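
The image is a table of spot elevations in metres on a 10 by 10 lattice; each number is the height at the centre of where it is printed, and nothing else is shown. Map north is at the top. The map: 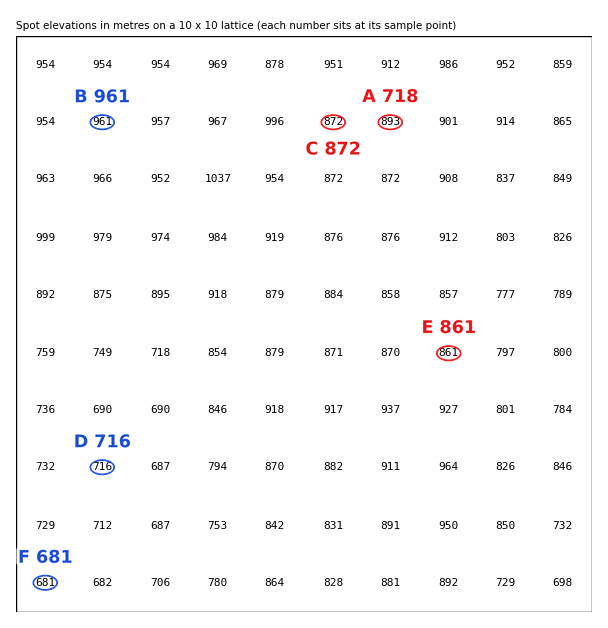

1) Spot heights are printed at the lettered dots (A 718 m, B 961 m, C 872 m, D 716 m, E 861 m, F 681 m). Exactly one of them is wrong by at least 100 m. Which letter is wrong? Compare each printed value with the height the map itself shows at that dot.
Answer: A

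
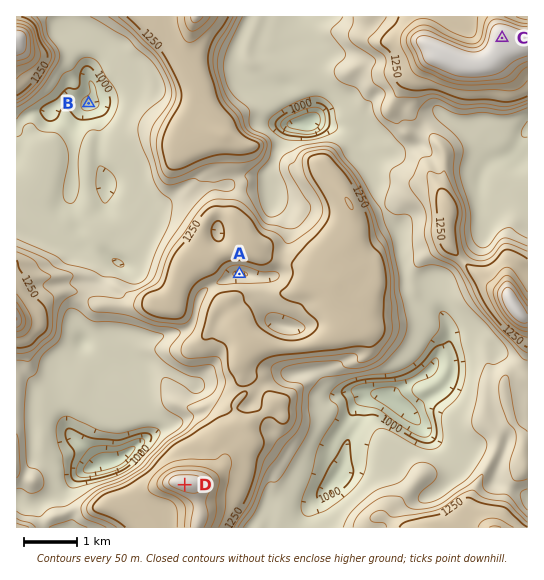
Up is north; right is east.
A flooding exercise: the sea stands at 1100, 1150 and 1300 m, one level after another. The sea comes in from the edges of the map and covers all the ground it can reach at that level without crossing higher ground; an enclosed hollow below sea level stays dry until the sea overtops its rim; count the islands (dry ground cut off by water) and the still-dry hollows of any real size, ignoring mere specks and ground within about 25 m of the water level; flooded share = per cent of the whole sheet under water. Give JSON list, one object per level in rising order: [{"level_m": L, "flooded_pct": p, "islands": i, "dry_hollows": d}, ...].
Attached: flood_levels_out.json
[{"level_m": 1100, "flooded_pct": 44, "islands": 0, "dry_hollows": 0}, {"level_m": 1150, "flooded_pct": 57, "islands": 0, "dry_hollows": 0}, {"level_m": 1300, "flooded_pct": 94, "islands": 0, "dry_hollows": 0}]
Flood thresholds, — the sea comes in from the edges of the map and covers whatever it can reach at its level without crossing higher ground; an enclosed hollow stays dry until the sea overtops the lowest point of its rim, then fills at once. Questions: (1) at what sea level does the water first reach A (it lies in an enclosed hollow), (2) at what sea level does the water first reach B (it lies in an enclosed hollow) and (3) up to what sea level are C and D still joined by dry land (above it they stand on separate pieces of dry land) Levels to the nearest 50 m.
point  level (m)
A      1200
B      1050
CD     1100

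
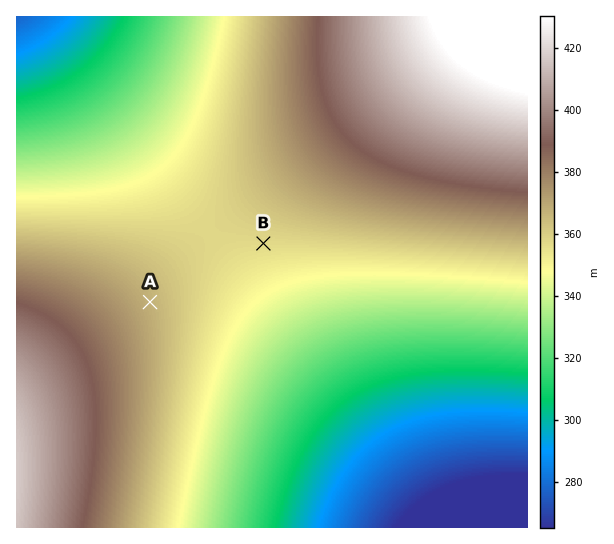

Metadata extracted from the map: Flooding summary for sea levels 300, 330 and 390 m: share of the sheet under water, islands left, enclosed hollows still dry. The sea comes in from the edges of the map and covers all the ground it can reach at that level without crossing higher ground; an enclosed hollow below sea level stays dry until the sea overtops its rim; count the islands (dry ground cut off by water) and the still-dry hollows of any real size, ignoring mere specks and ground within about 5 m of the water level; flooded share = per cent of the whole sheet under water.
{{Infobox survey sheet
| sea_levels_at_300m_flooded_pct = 12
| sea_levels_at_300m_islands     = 0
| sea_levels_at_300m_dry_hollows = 0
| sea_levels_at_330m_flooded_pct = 28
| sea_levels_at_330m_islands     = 0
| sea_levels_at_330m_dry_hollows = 0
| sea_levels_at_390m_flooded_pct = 83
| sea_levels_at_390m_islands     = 0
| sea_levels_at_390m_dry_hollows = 0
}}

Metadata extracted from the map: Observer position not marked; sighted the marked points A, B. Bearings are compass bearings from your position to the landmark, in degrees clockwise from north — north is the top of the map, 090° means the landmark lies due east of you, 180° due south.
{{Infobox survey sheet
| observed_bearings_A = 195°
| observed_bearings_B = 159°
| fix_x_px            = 206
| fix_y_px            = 94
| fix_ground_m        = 348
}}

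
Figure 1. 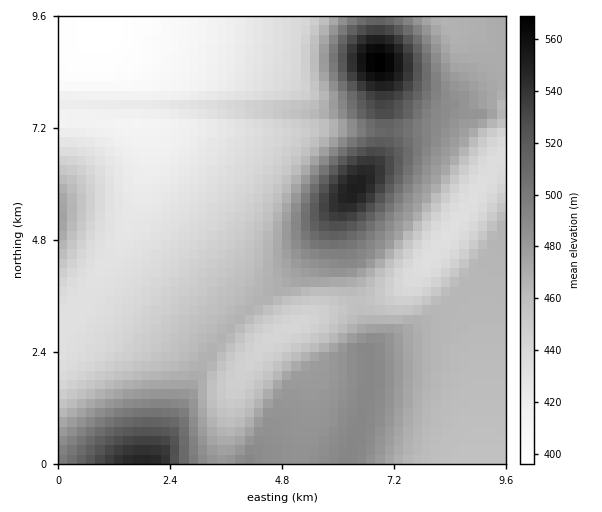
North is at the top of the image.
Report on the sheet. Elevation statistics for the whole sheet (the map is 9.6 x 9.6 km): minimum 395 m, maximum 570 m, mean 460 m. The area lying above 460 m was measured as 45.6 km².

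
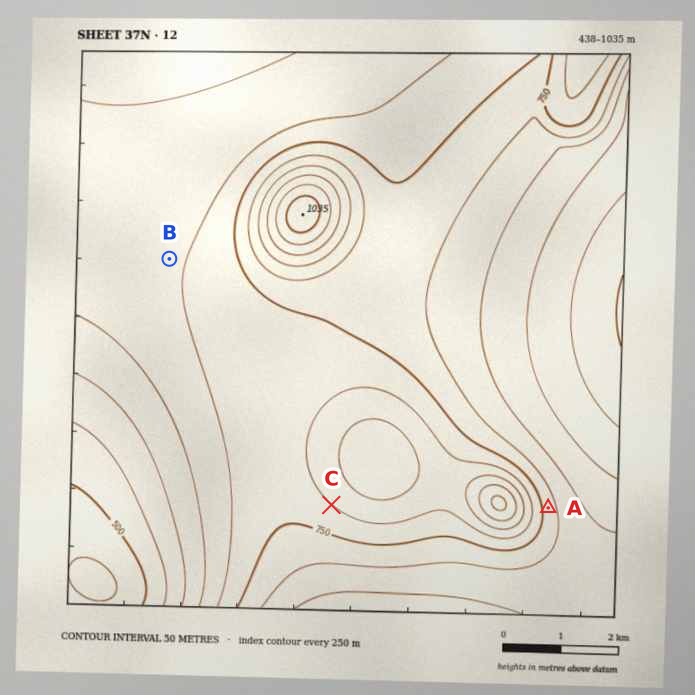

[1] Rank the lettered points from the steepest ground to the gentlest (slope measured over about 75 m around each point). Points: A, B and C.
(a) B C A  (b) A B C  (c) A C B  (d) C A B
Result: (c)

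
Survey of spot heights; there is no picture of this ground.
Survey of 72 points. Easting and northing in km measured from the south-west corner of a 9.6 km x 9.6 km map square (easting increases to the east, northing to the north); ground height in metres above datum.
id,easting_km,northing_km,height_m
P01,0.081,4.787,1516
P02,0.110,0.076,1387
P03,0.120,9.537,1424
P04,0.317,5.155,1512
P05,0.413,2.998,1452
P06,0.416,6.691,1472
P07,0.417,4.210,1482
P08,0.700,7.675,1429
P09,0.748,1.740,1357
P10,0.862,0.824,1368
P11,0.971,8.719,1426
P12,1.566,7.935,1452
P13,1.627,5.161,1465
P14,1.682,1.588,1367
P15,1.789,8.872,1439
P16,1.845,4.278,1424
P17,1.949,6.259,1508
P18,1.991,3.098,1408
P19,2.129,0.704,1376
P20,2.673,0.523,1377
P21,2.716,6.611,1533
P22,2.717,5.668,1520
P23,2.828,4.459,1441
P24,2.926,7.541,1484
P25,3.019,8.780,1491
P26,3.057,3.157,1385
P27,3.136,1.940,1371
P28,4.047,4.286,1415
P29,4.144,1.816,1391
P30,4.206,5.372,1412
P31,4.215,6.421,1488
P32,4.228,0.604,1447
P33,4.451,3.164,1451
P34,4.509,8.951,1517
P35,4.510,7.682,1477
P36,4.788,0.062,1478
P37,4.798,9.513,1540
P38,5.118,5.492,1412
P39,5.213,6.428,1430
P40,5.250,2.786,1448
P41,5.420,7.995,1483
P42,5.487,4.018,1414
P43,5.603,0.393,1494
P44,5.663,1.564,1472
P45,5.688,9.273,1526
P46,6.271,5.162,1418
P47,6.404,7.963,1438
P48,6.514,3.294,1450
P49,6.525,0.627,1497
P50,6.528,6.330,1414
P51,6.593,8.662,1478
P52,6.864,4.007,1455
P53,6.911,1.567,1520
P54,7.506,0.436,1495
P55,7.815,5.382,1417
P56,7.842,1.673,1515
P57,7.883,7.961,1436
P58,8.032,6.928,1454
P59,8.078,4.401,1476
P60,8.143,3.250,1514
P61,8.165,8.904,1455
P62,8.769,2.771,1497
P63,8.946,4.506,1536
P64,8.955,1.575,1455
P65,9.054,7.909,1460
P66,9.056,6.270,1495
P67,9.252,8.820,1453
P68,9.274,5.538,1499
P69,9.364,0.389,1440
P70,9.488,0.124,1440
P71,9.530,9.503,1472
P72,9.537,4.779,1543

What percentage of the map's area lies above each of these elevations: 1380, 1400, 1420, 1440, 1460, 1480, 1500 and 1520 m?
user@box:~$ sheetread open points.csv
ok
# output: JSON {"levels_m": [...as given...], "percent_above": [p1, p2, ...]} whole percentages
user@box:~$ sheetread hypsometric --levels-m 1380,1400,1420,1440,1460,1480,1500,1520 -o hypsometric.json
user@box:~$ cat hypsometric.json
{"levels_m": [1380, 1400, 1420, 1440, 1460, 1480, 1500, 1520], "percent_above": [92, 88, 76, 60, 44, 31, 16, 5]}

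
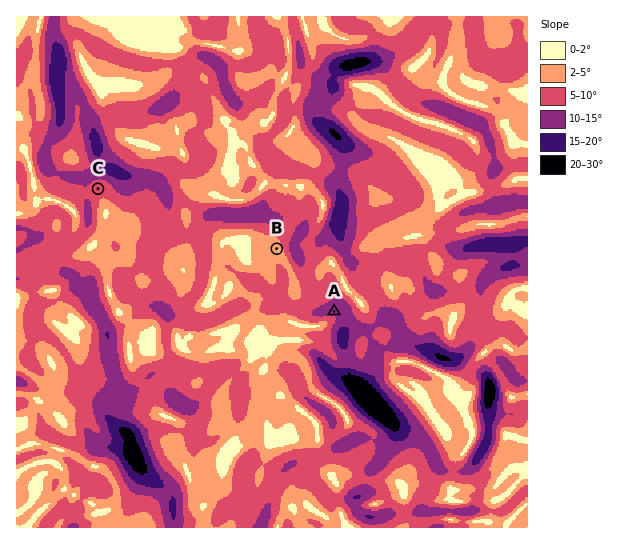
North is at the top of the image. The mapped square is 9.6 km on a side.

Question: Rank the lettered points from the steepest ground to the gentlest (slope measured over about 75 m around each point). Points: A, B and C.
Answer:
A C B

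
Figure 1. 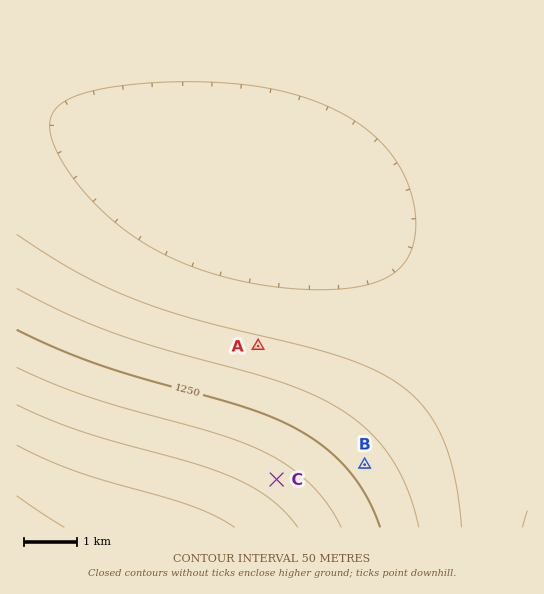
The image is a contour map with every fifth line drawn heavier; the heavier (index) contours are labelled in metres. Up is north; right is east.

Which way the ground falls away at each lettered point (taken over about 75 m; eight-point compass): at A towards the N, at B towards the NE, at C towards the NE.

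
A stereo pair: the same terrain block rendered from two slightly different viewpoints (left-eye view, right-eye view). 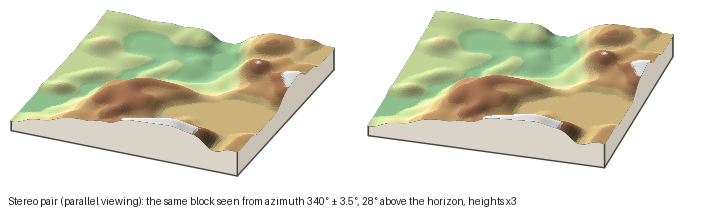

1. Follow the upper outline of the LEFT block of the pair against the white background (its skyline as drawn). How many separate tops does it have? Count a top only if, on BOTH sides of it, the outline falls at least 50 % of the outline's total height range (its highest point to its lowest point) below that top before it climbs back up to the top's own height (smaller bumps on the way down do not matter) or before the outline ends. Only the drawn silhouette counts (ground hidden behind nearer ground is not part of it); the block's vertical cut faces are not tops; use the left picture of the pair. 0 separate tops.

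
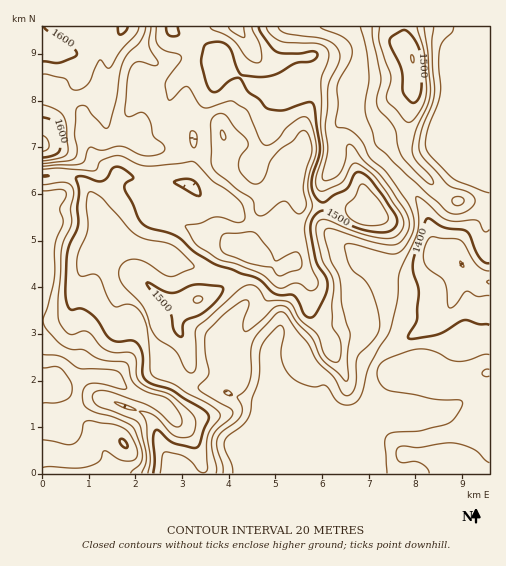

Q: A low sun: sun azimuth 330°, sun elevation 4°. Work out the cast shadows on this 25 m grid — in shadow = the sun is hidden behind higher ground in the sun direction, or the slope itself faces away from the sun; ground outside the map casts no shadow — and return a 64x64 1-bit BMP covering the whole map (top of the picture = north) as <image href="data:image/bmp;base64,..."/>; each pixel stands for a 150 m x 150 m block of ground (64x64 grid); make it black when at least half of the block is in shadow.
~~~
<image width="64" height="64" href="data:image/bmp;base64,Qk0+AgAAAAAAAD4AAAAoAAAAQAAAAEAAAAABAAEAAAAAAAACAAATCwAAEwsAAAIAAAAAAAAA////AAAAAAAAD4DgAAAAAAAPgHAAAAAAAAeN+AAAAAAAAx/4AAAAAAABH/wAAAAAAAEf/AAAAAAAAAP8AAAAAAAAgfwAAAAAAAOAHAAEAAAAHwAAAAwAAAD+AAIAHAAAA/AABgAcAAAD4AAGAAwAAAAAAgYAAAAAAAYAAAAAAAAABgAAAHAAAAAAAAAAMQAAAAAAA4ARgAAAAADDwAHAAAAAAefgAcAAAAAD4/AAAAAAAAfz8AAAAAAAB/HwAAAAAAAD+PAAAAAwAAH48OAAAHAAAH9wwAMAcAAAHzjADwBwAAAPOAA/ADgAAD8AAH8BOAAAfgAB/4E8AAD8AAP/gDwAAgAAx/8APAAAAAHf/xA8AEAAAf//OD0AwAAD//48HwAAAAf//nwHgAAAh8AGPA+AAADHAAA8H4AAAEAAAAwfgAAAAwAAAB+AAAAHgAAAP4AAAAfAAAB/gMAAB8AAAP5x4AAHwAAA/PPgAAfAAAD48AAAA8ABwCBgAAADwAfgAAAAAAHAB+AAAAAAAcAH4AAAAAABwAfgAAAAAAHAB+AAAAAAAcAH4AAAAAAAgAfAAAAAAACAA8AAAAAAAOADwAAYAAAA4APAAB4AAADwA4AAPgAAAHADgJA+AAABMAOAgB4AAAAAA4AAHwAAAAADAAAfgAAAAAEAAA+A4AAAAAAAB4AAAAAAAA=="/>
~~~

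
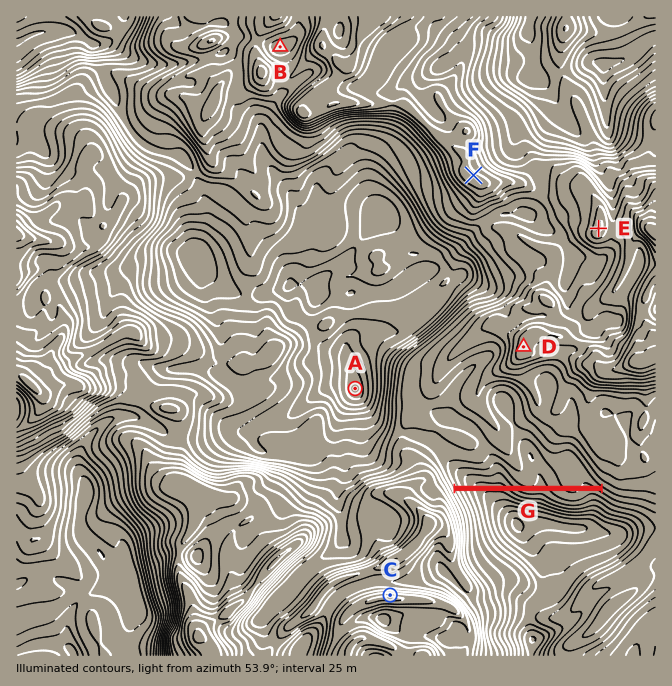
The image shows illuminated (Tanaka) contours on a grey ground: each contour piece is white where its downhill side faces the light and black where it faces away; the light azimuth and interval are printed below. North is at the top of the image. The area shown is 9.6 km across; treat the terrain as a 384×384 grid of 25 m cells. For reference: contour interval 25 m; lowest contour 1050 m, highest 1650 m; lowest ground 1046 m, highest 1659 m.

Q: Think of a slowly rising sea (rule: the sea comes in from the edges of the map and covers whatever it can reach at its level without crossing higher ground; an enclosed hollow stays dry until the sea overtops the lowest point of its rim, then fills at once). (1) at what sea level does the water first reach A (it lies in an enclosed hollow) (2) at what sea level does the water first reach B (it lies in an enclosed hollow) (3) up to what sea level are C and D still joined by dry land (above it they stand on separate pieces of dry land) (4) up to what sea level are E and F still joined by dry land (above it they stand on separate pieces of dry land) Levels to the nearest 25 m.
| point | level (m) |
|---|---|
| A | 1275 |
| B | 1425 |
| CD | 1325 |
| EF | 1400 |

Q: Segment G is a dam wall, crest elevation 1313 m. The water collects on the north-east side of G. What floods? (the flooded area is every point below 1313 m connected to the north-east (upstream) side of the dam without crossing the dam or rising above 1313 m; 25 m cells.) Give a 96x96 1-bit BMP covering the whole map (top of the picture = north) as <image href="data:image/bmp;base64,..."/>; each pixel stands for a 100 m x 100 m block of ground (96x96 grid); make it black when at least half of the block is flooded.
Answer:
<image width="96" height="96" href="data:image/bmp;base64,Qk2+BAAAAAAAAD4AAAAoAAAAYAAAAGAAAAABAAEAAAAAAIAEAAATCwAAEwsAAAIAAAAAAAAA////AAAAAAAAAAAAAAAAAAAAAAAAAAAAAAAAAAAAAAAAAAAAAAAAAAAAAAAAAAAAAAAAAAAAAAAAAAAAAAAAAAAAAAAAAAAAAAAAAAAAAAAAAAAAAAAAAAAAAAAAAAAAAAAAAAAAAAAAAAAAAAAAAAAAAAAAAAAAAAAAAAAAAAAAAAAAAAAAAAAAAAAAAAAAAAAAAAAAAAAAAAAAAAAAAAAAAAAAAAAAAAAAAAAAAAAAAAAAAAAAAAAAAAAAAAAAAAAAAAAAAAAAAAAAAAAAAAAAAAAAAAAAAAAAAAAAAAAAAAAAAAAAAAAAAAAAAAAAAAAAAAAAAAAAAAAAAAAAAAAAAAAAAAAAAAAAAAAAAAAAAAAAAAAAAAAAAAAAAAAAAAAAAAAAAAAAAAAAAAAAAAAAAAAAAAAAAAAAAD///AAAAAAAAAAAAH///AAAAAAAAAAAAH//+AAAAAAAAAAAAP//+AAAAAAAAAAAAP/f8AAAAAAAAAAAAIMeAAAAAAAAAAAAAAAeAAAAAAAAAAAAAAAcAAAAAAAAAAAAAAAAAAAAAAAAAAAAAAAAAAAAAAAAAAAAAAAAAAAAAAAAAAAAAAAAAAAAAAAAAAAAAAAAAAAAAAAAAAAAAAAAAAAAAAAAAAAAAAAAAAAAAAAAAAAAAAAAAAAAAAAAAAAAAAAAAAAAAAAAAAAAAAAAAAAAAAAAAAAAAAAAAAAAAAAAAAAAAAAAAAAAAAAAAAAAAAAAAAAAAAAAAAAAAAAAAAAAAAAAAAAAAAAAAAAAAAAAAAAAAAAAAAAAAAAAAAAAAAAAAAAAAAAAAAAAAAAAAAAAAAAAAAAAAAAAAAAAAAAAAAAAAAAAAAAAAAAAAAAAAAAAAAAAAAAAAAAAAAAAAAAAAAAAAAAAAAAAAAAAAAAAAAAAAAAAAAAAAAAAAAAAAAAAAAAAAAAAAAAAAAAAAAAAAAAAAAAAAAAAAAAAAAAAAAAAAAAAAAAAAAAAAAAAAAAAAAAAAAAAAAAAAAAAAAAAAAAAAAAAAAAAAAAAAAAAAAAAAAAAAAAAAAAAAAAAAAAAAAAAAAAAAAAAAAAAAAAAAAAAAAAAAAAAAAAAAAAAAAAAAAAAAAAAAAAAAAAAAAAAAAAAAAAAAAAAAAAAAAAAAAAAAAAAAAAAAAAAAAAAAAAAAAAAAAAAAAAAAAAAAAAAAAAAAAAAAAAAAAAAAAAAAAAAAAAAAAAAAAAAAAAAAAAAAAAAAAAAAAAAAAAAAAAAAAAAAAAAAAAAAAAAAAAAAAAAAAAAAAAAAAAAAAAAAAAAAAAAAAAAAAAAAAAAAAAAAAAAAAAAAAAAAAAAAAAAAAAAAAAAAAAAAAAAAAAAAAAAAAAAAAAAAAAAAAAAAAAAAAAAAAAAAAAAAAAAAAAAAAAAAAAAAAAAAAAAAAAAAAAAAAAAAAAAAAAAAAAAAAAAAAAAAAAAAAAAAAAAAAAAAAAAAAAAAAAAAAAAAAAAAAAAAAAAAAAAAAAAAAAAAAAAAAAAAAAAAAAAAAAAAAAAAAAAAAAAAAAAAAA="/>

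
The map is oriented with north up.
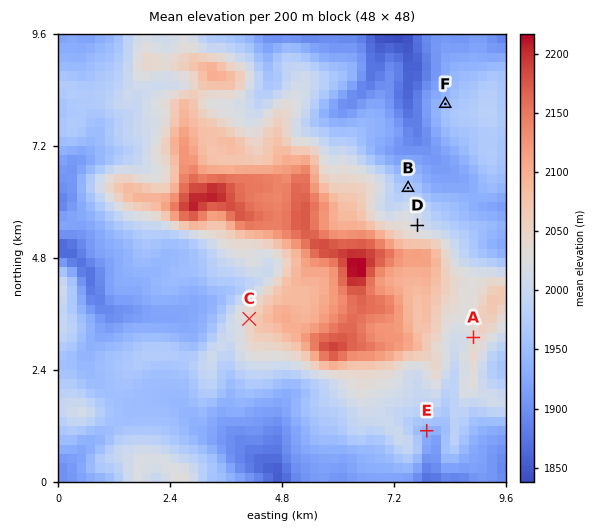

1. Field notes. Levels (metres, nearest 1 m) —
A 2035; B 1968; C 2042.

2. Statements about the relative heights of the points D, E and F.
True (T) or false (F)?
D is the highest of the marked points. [T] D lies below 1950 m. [F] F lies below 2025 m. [T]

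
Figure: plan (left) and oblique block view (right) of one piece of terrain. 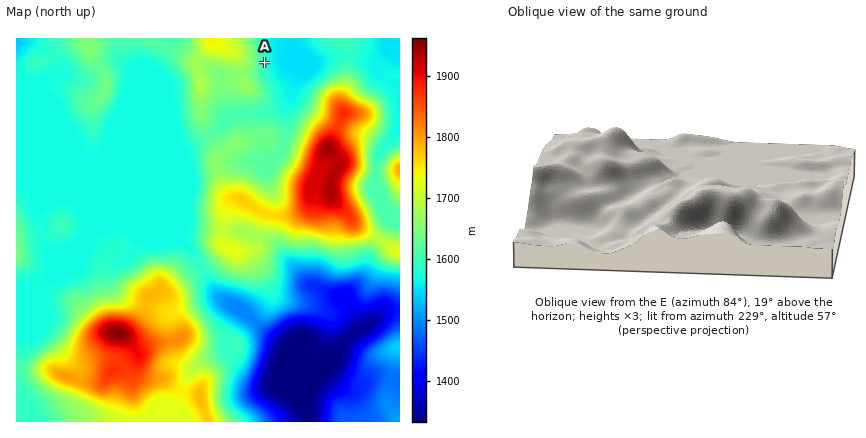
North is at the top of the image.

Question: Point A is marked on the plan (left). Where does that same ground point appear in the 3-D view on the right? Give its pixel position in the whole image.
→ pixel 821 207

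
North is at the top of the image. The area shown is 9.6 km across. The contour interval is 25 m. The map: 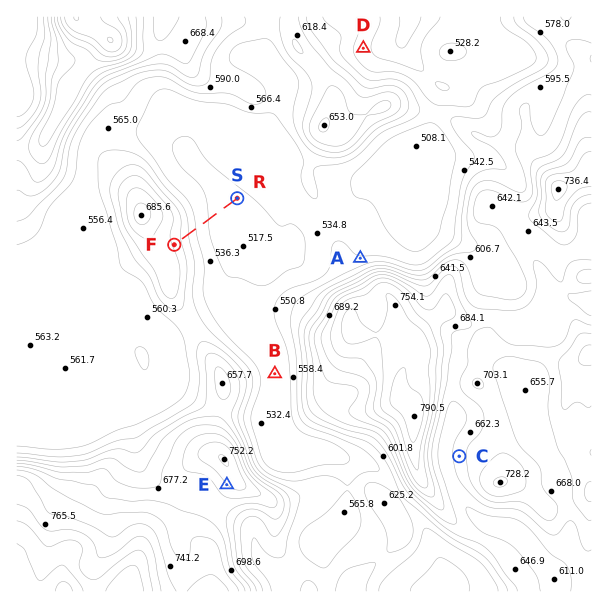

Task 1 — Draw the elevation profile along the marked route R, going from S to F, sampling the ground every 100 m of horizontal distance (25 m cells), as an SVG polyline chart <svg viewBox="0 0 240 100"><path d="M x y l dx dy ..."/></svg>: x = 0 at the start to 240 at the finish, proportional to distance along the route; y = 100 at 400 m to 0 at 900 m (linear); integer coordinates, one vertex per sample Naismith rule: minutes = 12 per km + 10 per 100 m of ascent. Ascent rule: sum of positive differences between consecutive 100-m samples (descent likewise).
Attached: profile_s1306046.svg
<svg viewBox="0 0 240 100"><path d="M0 76l18 0 19 0 18 0 19 0 18 0 18-1 19-1 18-2 19-3 18-4 18-3 19-3 18-3 1 0"/></svg>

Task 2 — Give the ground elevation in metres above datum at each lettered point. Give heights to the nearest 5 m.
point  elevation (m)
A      555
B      530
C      660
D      510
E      725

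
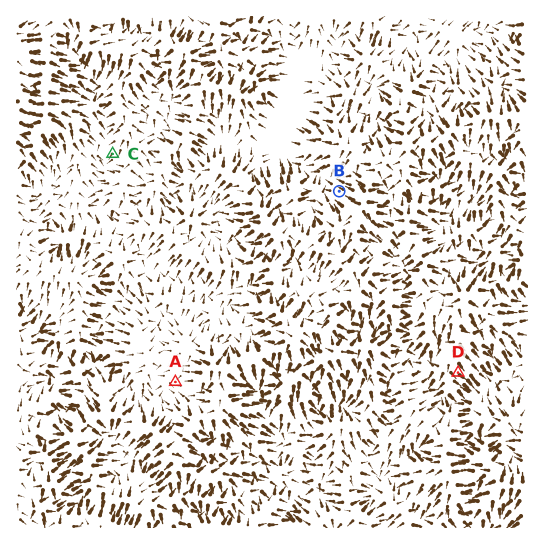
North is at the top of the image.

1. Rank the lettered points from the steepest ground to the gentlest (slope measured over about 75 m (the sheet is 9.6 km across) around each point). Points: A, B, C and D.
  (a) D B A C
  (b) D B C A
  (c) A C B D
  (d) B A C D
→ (b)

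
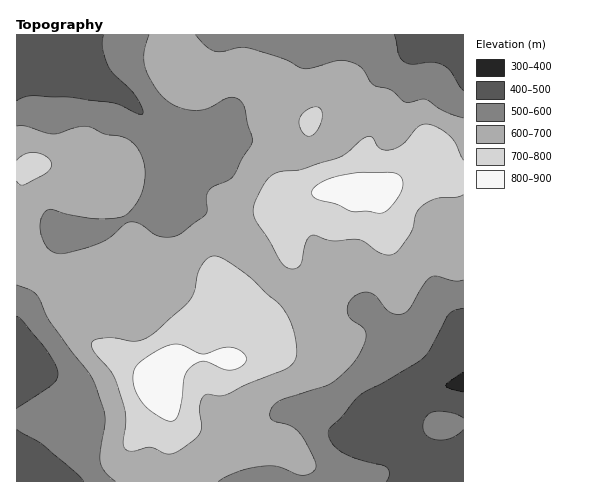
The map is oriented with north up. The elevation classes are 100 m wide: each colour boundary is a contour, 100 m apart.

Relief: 380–870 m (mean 620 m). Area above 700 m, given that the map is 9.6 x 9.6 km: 17.9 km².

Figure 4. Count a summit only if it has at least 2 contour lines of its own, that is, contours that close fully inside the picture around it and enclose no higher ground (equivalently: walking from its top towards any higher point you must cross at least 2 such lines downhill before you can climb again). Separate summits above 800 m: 1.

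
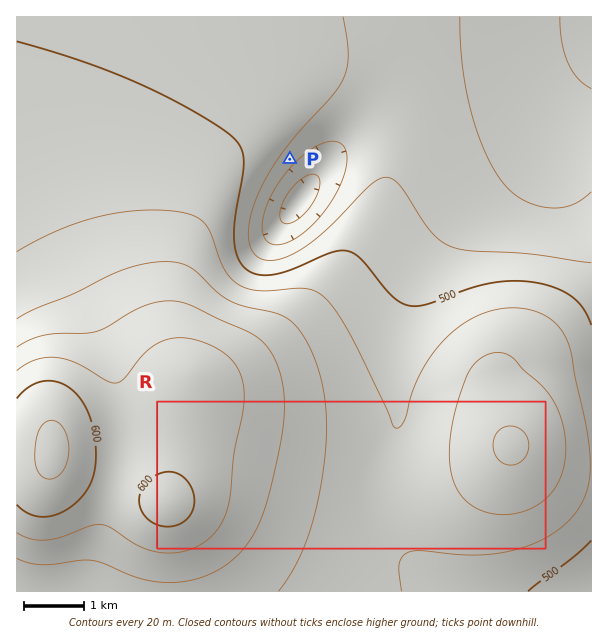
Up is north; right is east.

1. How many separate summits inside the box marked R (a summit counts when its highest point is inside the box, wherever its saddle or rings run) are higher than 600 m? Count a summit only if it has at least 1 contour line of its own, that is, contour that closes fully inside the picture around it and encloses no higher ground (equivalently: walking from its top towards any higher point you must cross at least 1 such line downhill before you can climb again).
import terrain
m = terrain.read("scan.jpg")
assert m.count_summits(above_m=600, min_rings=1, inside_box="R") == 1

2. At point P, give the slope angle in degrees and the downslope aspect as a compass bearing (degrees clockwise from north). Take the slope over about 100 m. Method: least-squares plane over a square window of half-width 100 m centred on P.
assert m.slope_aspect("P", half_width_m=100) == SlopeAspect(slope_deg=4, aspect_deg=131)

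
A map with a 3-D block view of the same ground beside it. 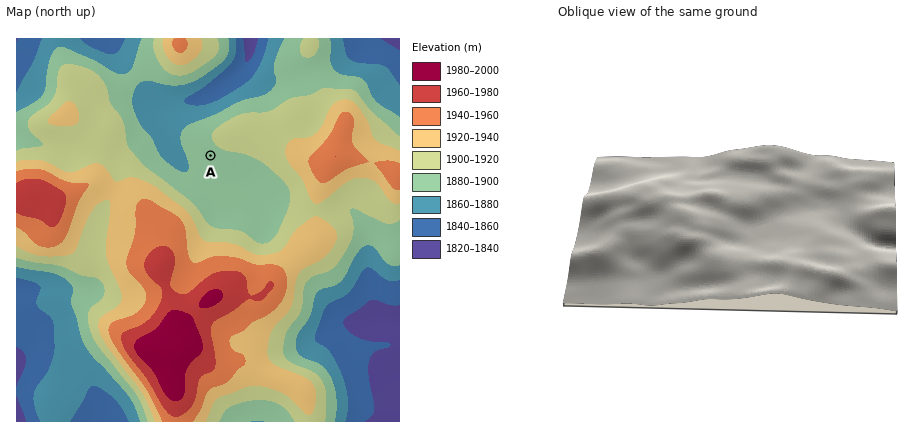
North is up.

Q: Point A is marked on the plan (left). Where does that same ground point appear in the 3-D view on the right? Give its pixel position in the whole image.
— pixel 799 224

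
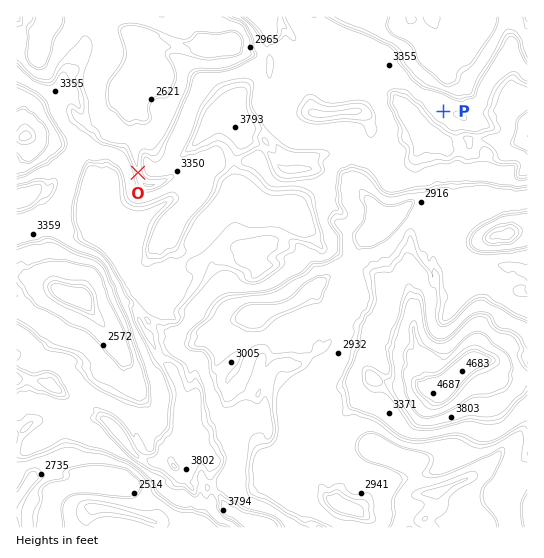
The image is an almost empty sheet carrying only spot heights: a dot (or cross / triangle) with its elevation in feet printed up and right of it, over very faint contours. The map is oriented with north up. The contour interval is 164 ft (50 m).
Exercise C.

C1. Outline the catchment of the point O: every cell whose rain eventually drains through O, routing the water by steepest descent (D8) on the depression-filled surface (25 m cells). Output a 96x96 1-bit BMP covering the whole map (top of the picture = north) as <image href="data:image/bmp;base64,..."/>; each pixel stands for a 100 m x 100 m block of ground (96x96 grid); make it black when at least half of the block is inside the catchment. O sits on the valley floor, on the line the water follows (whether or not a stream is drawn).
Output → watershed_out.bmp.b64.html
<image width="96" height="96" href="data:image/bmp;base64,Qk2+BAAAAAAAAD4AAAAoAAAAYAAAAGAAAAABAAEAAAAAAIAEAAATCwAAEwsAAAIAAAAAAAAA////AAAAAAAAAAAAAAAAAAAAAAAAAAAAAAAAAAAAAAAAAAAAAAAAAAAAAAAAAAAAAAAAAAAAAAAAAAAAAAAAAAAAAAAAAAAAAAAAAAAAAAAAAAAAAAAAAAAAAAAAAAAAAAAAAAAAAAAAAAAAAAAAAAAAAAAAAAAAAAAAAAAAAAAAAAAAAAAAAAAAAAAAAAAAAAAAAAAAAAAAAAAAAAAAAAAAAAAAAAAAAAAAAAAAAAAAAAAAAAAAAAAAAAAAAAAAAAAAAAAAAAAAAAAAAAAAAAAAAAAAAAAAAAAAAAAAAAAAAAAAAAAAAAAAAAAAAAAAAAAAAAAAAAAAAAAAAAAAAAAAAAAAAAAAAAAAAAAAAAAAAAAAAAAAAAAAAAAAAAAAAAAAAAAAAAAAAAAAAAAAAAAAAAAAAAAAAAAAAAAAAAAAAAAAAAAAAAAAAAAAAAAAAAAAAAAAAAAAAAAAAAAAAAAAAAAAAAAAAAAAAAAAAAAAAAAAAAAAAAAAAAAAAAAAAAAAAAAAAAAAAAAAAAAAAAAAAAAAAAAAAAAAAAAAAAAAAAAAAAAAAAAAAAAAAAAAAAAAAAAAAAAAAAAAAAAAAAAAAAAAAAAAAAAAAAAAAAAAAAAAAAAAAAAAAAAAAAAAAAAAAAAAAAAAAAAAAAAAAAAAAAAAAAAAAAAAAAAAAAAAAAAAAAAAAAAAAAAAAAAAAAAAAAAAAAAAAAAAAAAAAAAAAAAAAAPgAAAAAAAAAAAAAAfwAAAAAAAAAAAAAAf4AAAAAAAAAAAAAA/8AAAAAAAAAAAAAA/+AAAAAAAAAAAAAB//AAAAAAAAAAAAAB//gAAAAAAAAAAAAB//wAAAAAAAAAAAAB//wAAAAAAAAAAAAB//4AAAAAAAAAAAAD//4AAAAAAAAAAAAD//8AAAAAAAAAAAAD//+AAAAAAAAAAAAD///AAAAAAAAAAAAD///gAAAAAAAAAAAD///wAAAAAAAAAAAD///wAAAAAAAAAAAD///4AAAAAAAAAAAD///wAAAAAAAAAAAD///4AAAAAAAAAAAB///4AAAAAAAAAAAAP//4AAAAAAAAAAAAAP/4AAAAAAAAAAAAAD/4AAAAAAAAAAAAAB/4AAAAAAAAAAAAAA/8AAAAAAAAAAAAAAf8AAAAAAAAAAAAAAP8AAAAAAAAAAAAAAP8AAAAAAAAAAAAAAH+AAAAAAAAAAAAAAD+AAAAAAAAAAAAAAD+AAAAAAAAAAAAAAB8AAAAAAAAAAAAAAA4AAAAAAAAAAAAAAAQAAAAAAAAAAAAAAAAAAAAAAAAAAAAAAAAAAAAAAAAAAAAAAAAAAAAAAAAAAAAAAAAAAAAAAAAAAAAAAAAAAAAAAAAAAAAAAAAAAAAAAAAAAAAAAAAAAAAAAAAAAAAAAAAAAAAAAAAAAAAAAAAAAAAAAAAAAAAAAAAAAAAAAAAAAAAAAAAAAAAAAAAAAAAAAAAAAAAAAAAAAAAAAAAAAAAAAAAAAAAAAAAAAAAAAAAAAAAAAAAAAAAAAAAAAAAAAAAAAAAAAAAA="/>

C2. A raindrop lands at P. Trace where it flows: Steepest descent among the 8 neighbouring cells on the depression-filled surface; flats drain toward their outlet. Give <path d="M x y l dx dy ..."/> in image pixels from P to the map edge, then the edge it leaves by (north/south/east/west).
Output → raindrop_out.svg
<path d="M443 111l-1 0 0-1-4-4 0-8 5-5 0-4 3-3 0-9-3-3 0-3-1-1 0-9 4-4 0-12-5-12-8-10 0-5 1-1"/>
exit: north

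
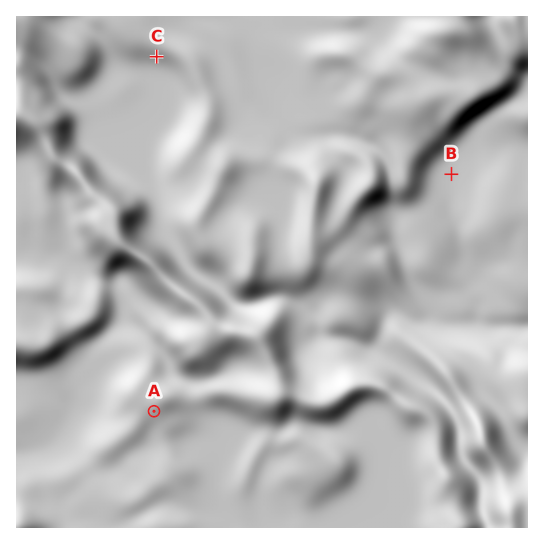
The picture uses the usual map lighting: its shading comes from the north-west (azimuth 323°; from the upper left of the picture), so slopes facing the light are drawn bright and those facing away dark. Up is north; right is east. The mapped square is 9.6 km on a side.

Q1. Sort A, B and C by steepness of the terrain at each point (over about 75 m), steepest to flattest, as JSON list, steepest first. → ["C", "A", "B"]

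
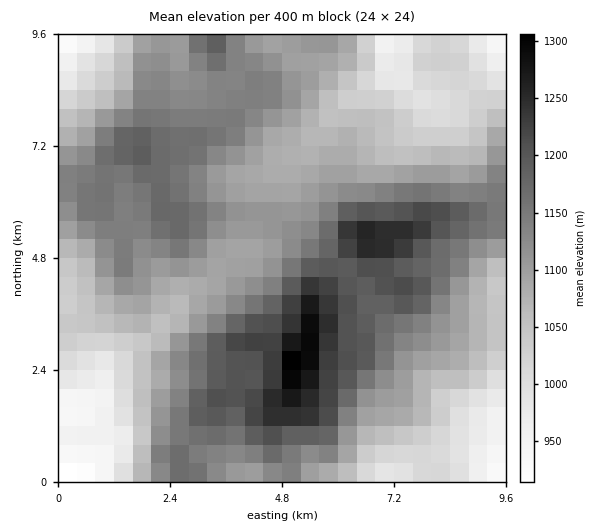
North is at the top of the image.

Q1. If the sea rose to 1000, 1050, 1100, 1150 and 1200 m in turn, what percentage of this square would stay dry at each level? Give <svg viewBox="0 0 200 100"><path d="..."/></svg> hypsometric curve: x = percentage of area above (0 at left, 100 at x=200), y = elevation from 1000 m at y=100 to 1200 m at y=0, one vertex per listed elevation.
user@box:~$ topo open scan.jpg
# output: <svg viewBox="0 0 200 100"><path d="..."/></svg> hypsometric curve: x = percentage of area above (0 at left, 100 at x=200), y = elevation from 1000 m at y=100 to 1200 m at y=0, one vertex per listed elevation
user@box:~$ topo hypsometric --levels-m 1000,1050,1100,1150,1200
<svg viewBox="0 0 200 100"><path d="M180 100l-28-25-43-25-51-25-35-25"/></svg>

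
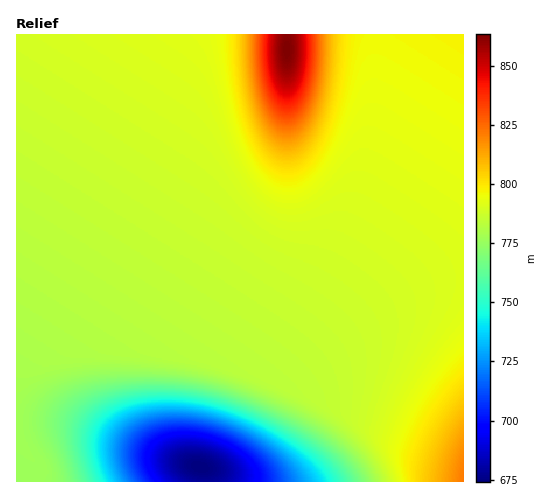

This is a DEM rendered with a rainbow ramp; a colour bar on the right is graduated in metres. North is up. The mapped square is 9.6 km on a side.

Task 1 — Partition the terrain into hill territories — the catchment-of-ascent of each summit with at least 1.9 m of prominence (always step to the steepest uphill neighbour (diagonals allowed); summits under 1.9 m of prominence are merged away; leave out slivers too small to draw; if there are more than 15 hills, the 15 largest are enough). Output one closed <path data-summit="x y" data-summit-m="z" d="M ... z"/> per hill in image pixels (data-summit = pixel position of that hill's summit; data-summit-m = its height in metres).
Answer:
<path data-summit="287 50" data-summit-m="863" d="M463 34l-447 1 1 447 187 0 1-9-3-6 6 2 19 0 11-6 11-11 14-21 24-48 57-51 32-23 36-19 25-10 27-4z"/><path data-summit="463 481" data-summit-m="822" d="M463 277l-22 2-29 11-36 19-32 23-57 51-24 48-14 21-11 11-8 5-27 0 2 13 258 1z"/>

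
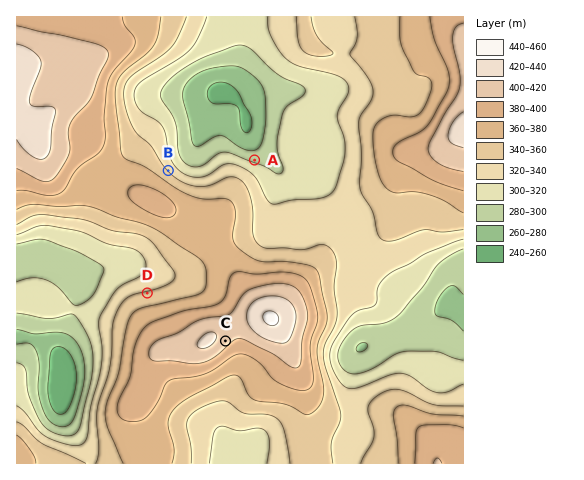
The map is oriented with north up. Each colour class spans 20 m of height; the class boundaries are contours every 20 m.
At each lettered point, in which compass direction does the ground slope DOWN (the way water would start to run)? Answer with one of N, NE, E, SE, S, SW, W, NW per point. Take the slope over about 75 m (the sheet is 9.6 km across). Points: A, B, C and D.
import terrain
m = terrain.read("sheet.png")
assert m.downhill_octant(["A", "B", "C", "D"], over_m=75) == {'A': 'N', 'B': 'NE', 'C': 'SE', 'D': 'N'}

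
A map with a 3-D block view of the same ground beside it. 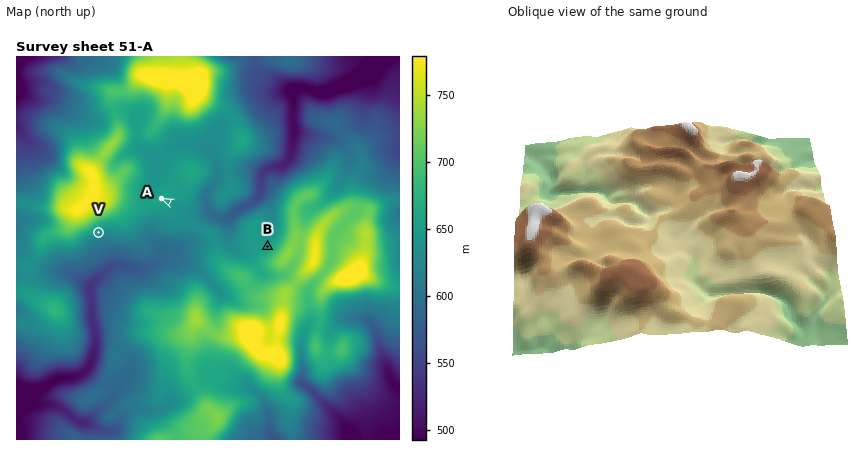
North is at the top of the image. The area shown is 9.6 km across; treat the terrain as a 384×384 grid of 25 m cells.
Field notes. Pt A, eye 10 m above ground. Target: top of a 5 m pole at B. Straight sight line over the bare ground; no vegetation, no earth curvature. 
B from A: visible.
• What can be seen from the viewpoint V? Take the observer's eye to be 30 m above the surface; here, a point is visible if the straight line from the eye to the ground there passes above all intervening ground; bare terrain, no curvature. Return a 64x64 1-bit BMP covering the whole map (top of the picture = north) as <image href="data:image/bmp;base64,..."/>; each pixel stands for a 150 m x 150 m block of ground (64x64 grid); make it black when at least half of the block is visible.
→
<image width="64" height="64" href="data:image/bmp;base64,Qk0+AgAAAAAAAD4AAAAoAAAAQAAAAEAAAAABAAEAAAAAAAACAAATCwAAEwsAAAIAAAAAAAAA////AAAAAAAAYD/AAAAAAAHAP/wAAAAAAIA//AAAAAAAAB/8AAAAAAABnH5AAAAAAAHAB4AAAAAAEP4BAAAAAAB8fwAAAAAAAD8+AAAAAAAAHzgAAAAAAAAPEAAAAAAAAA8AAAAAAAAADwAAAAAAAAAHgAAAAAAAAAfAAAAAAAAAB8AAAgAAAAAfwAAGAAAAAD//4A4AAAAAf//4HhAAAAB/+/wfMAAAAP/x/B/wAAAB///8H/gAAAf///wP+AAAH////g/4AAB////+H/gAAP////5+PBAA//f///weDgA/8////D8DAD/7///8cYAAf/////3wwAAIf///wfjAAAA////H/MAAAH///4/8wAAAf/v/jjzAAAB/8f+HHkAAAD/h/gcOYAAAP8H4Bw4wAAAfwfABnBgAAAeBmADcAAAAAAEYID4AAAAAAAhgHwAAAAAAADAPgAAAAAAAEAeAAAAAAAQAAeAAAAAAAAAA8AAAAAAAAAAwAAAAAAAAAAgAAAAAAAAAAAAAAAAAAAAAAAAAAAAAAAAAAAAAAAAAAAAAAAAAAAAAAAAAAAAAAAAAAAAAAAAAAAAAAAAAAAAAAAAAAAAAAAAAAAAAAAAAAAAAAAAAAAAAAAAAAAAAAAAAAAAAAAAAAAAAAAAAAAAAAAAAAAAAAAAAAAAAAAAAAAAAAAAAAAAAAA=="/>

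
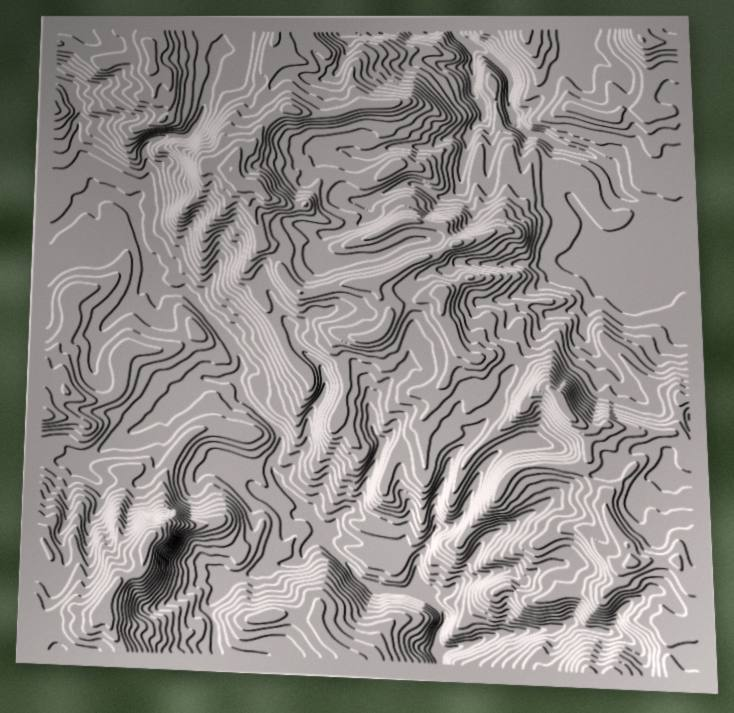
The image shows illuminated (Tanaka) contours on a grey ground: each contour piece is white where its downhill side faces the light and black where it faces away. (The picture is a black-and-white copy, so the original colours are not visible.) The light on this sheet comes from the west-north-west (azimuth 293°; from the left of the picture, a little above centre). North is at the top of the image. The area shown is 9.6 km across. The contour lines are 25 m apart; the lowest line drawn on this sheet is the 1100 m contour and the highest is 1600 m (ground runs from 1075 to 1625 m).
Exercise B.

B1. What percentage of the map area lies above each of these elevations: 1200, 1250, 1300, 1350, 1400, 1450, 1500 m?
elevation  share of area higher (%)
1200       93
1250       74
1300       59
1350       47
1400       32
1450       19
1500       7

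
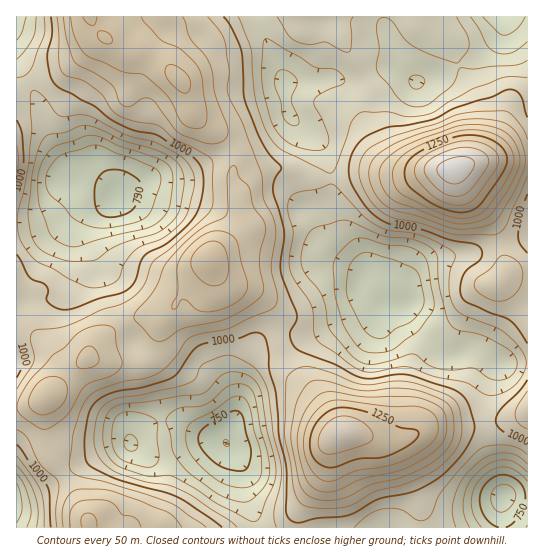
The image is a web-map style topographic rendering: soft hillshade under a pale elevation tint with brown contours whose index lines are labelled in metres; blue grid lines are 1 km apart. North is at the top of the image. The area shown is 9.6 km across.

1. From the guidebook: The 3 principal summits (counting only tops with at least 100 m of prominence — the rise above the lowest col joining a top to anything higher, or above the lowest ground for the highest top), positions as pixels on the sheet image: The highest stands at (454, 170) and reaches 1423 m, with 747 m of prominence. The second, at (345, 433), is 1350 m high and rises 394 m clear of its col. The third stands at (210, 261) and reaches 1240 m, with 230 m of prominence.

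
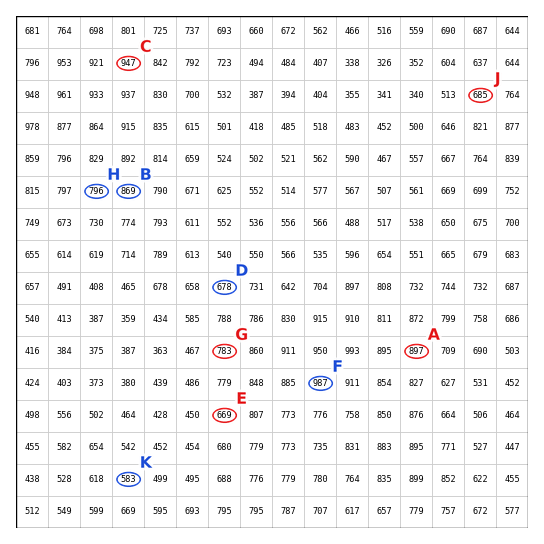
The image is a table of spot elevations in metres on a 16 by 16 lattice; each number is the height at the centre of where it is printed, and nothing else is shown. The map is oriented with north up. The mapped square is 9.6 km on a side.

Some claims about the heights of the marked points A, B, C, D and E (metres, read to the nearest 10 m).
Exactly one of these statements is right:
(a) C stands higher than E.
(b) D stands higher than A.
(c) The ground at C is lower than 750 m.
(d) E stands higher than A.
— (a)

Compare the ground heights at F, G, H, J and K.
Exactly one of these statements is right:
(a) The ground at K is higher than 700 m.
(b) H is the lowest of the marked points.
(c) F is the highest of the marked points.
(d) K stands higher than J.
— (c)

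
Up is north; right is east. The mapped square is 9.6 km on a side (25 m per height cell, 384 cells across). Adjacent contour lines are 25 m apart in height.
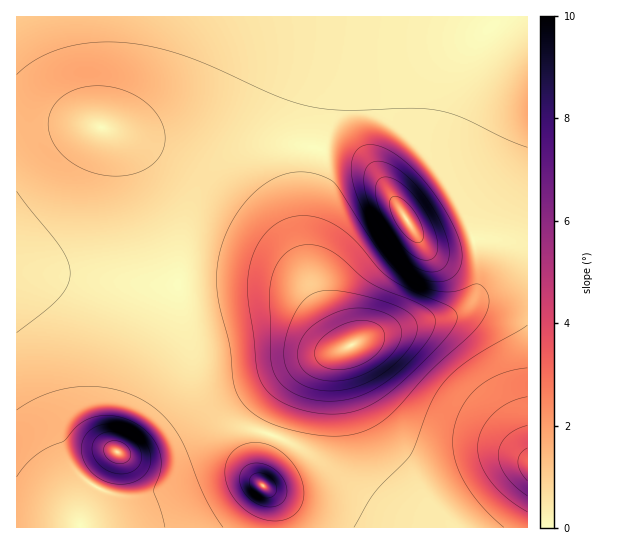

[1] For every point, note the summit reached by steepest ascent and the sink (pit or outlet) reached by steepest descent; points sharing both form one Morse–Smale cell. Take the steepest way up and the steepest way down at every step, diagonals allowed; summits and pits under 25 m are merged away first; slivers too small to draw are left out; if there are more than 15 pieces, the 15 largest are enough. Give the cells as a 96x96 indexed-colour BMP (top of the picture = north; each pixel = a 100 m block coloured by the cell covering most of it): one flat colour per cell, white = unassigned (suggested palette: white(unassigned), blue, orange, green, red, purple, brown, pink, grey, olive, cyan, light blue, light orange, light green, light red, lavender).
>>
<image width="96" height="96" href="data:image/bmp;base64,Qk12EgAAAAAAAHYAAAAoAAAAYAAAAGAAAAABAAQAAAAAAAASAAATCwAAEwsAABAAAAAAAAAA////ALR3HwAOf/8ALKAsACgn1gC9Z5QAS1aMAMJ34wB/f38AIr28AM++FwDox64AeLv/AIrfmACWmP8A1bDFADMzMzMzM1VVVVVVVVVVVVVVVVVVVVVVVVZmZmZmZmZmZmZmZmYiIiIiIiIiIiIiIjMzMzMzM1VVVVVVVVVVVVVVVVVVVVVVVVZmZmZmZmZmZmZmZmIiIiIiIiIiIiIiIjMzMzMzMzVVVVVVVVVVVVVVVVVVVVVVVVZmZmZmZmZmZmZmYiIiIiIiIiIiIiIiIjMzMzMzMzVVVVVVVVVVVVVVVVVVVVVVVVZmZmZmZmZmZmZmIiIiIiIiIiIiIiIiIjMzMzMzMzNVVVVVVVVVVVVVVVVVVVVVVWZmZmZmZmZmZmYiIiIiIiIiIiIiIiIiIjMzMzMzMzNVVVVVVVVVVVVVVVVVVVVVVWZmZmZmZmZmZmIiIiIiIiIiIiIiIiIiIjMzMzMzMzM1VVVVVVVVVVVVVVVVVVVVVWZmZmZmZmZmYiIiIiIiIiIiIiIiIiIiIjMzMzMzMzM1VVVVVVVVVVVVVVVVVVVVVmZmZmZmZmZmIiIiIiIiIiIiIiIiIiIiIjMzMzMzMzMzVVVVVVVVVVVVVVVVVVVVZmZmZmZmZmYiIiIiIiIiIiIiIiIiIiIiIjMzMzMzMzMzVVVVVVVVVVVVVVVVVVVVZmZmZmZmZmIiIiIiIiIiIiIiIiIiIiIiIjMzMzMzMzMzNVVVVVVVVVVVVVVVVVVVZmZmZmZmZiIiIiIiIiIiIiIiIiIiIiIiIjMzMzMzMzMzNVVVVVVVVVVVVVVVVVVVZmZmZmZmIiIiIiIiIiIiIiIiIiIiIiIiIjMzMzMzMzMzM1VVVVVVVVVVVVVVVVVVZmZmZmZiIiIiIiIiIiIiIiIiIiIiIiIiIjMzMzMzMzMzM1VVVVVVVVVVVVVVVVVVZmZmZmIiIiIiIiIiIiIiIiIiIiIiIiIiIjMzMzMzMzMzMzMzMzNVVVVVVVVVVVVVVmZmZiIiIiIiIiIiIiIiIiIiIiIiIiIiIjMzMzMzMzMzMzMzMzMzNVVVVVVVVVVVVmZmIiIiIiIiIiIiIiIiIiIiIiIiIiIiIjMzMzMzMzMzMzMzMzMzMzVVVVVVVVVVVmYiIiIiIiIiIiIiIiIiIiIiIiIiIiIiIjMzMzMzMzMzMzMzMzMzMzNVVVVVVVVVVSIiIiIiIiIiIiIiIiIiIiIiIiIiIiIiIjMzMzMzMzMzMzMzMzMzMzMzNVVVVVUzMyIiIiIiIiIiIiIiIiIiIiIiIiIiIiIiIjMzMzMzMzMzMzMzMzMzMzMzMzMzMzMzMyIiIiIiIiIiIiIiIiIiIiIiIiIiIiIiIjMzMzMzMzMzMzMzMzMzMzMzMzMzMzMzMzIiIiIiIiIiIiIiIiIiIiIiIiIiIiIiIjMzMzMzMzMzMzMzMzMzMzMzMzMzMzMzMzIiIiIiIiIiIiIiIiIiIiIiIiIiIiIiIjMzMzMzMzMzMzMzMzMzMzMzMzMzMzMzMzMiIiIiIiIiIiIiIiIiIiIiIiIiIiIiIjMzMzMzMzMzMzMzMzMzMzMzMzMzMzMzMzMiIiIiIiIiIiIiIiIiIiIiIiIiIiIiIjMzMzMzMzMzMzMzMzMzMzMzMzMzMzMzMzMyIiIiIiIiIiIiIiIiIiIiIiIiIiIiIjMzMzMzMzMzMzMzMzMzMzMzMzMzMzMzMzMyIiIiIiIiIiIiIiIiIiIiIiIiIiIiIjMzMzMzMzMzMzMzMzMzMzMzMzMzMzMzMzMzIiIiIiIiIiIiIiIiIiIiIiIiIiIiIjMzMzMzMzMzMzMzMzMzMzMzMzMzMzMzMzMzMiIiIiIiIiIiIiIiIiIiIiIiIiIiIjMzMzMzMzMzMzMzMzMzMzMzMzMzMzMzMzMzMiIiIiIiIiIiIiIiIiIiIiIiIiIiIjMzMzMzMzMzMzMzMzMzMzMzMzMzMzMzMzMzMyIiIiIiIiIiIiIiIiIiIiIiIiIiIjMzMzMzMzMzMzMzMzMzMzMzMzMzMzMzMzMzMzIiIiIiIiIiIiIiIiIiIiIiIiIiIjMzMzMzMzMzMzMzMzMzMzMzMzMzMzMzMzMzMzMyIiIiIiIiIiIiIiIiIiIiIiIiIjMzMzMzMzMzMzMzMzMzMzMzMzMzMzMzMzMzMzMzIiIiIiIiIiIiIiIiIiIiIiIiIjMzMzMzMzMzMzMzMzMzMzMzMzMzMzMzMzMzMzMzMzIiIiIiIiIiIiIiIiIiIiIiIjMzMzMzMzMzMzMzMzMzMzMzMzMzMzMzMzMzMzMzMxFCIiIiIiIiIiIiIiIiIiIiIjMzMzMzMzMzMzMzMzMzMzMzMzMzMzMzMzMzMzMzMRREQiIiIiIiIiIiIiIiIiIiIjMzMzMzMzMzMzMzMzMzMzMzMzMzMzMzMzMzMzMzEURERERCIiIiIiIiIiIiIiIiIjMzMzMzMzMzMzMzMzMzMzMzMzMzMzMzMzMzMzMzFERERERERCIiIiIiIiIiIiIiIjMzMzMzMzMzMzMzMzMzMzMzMzMzMzMzMzMzMzMxFEREREREREREIiIiIiIiIiIiIjMzMzMzMzMzMzMzMzMzMzMzMzMzMzMzMzMzMzMRREREREREREREREQiIiIiIiIiIjMzMzMzMzMzMzMzMzMzMzMzMzMzMzMzMzMzMzMRREREREREREREREREQiIiIiIiIjMzMzMzMzMzMzMzMzMzMzMzMzMzMzMzMzMzMzEURERERERERERERERERCIiIiIiIjMzMzMzMzMzMzMzMzMzMzMzMzMzMzMzMzMzMzEUREREREREREREREREREIiIiIiIjMzMzMzMzMzMzMzMzMzMzMzMzMzMzMzMzMzMxFEREREREREREREREREREQiIiIiIjMzMzMzMzMzMzMzMzMzMzMzMzMzMzMzMzMzERFEREREREREREREREREREQiIiIiIjMzMzMzMzMzMzMzMzMxETMzMzMzMzMzMxERERFEREREREREREREREREREQiIiIiIjMzMzMzMzMxERERERERERERERERERERERERERRERERERERERERERERERERCIiIiIjMzMzERERERERERERERERERERERERERERERERRERERERERERERERERERERCIiIiIhERERERERERERERERERERERERERERERERERERRERERERERERERERERERERCIiIiIhERERERERERERERERERERERERERERERERERERRERERERERERERERERERERCIiIiIhERERERERERERERERERERERERERERERERERERREREREREREREREREREREQiIiIiIhERERERERERERERERERERERERERERERERERERREREREREREREREREREREQiIiIiIhEREREREREREREREREREREREREREREREREREUREREREREREREREREREREQiIiIiIhEREREREREREREREREREREREREREREREREREUREREREREREREREREREREQiIiIiIhEREREREREREREREREREREREREREREREREREUREREREREREREREREREREQiIiIiIhEREREREREREREREREREREREREREREREREREUREREREREREREREREREREIiIiIiIhEREREREREREREREREREREREREREREREREREUREREREREREREREREREREIiIiIiIhEREREREREREREREREREREREREREREREREREUREREREREREREREREREREIiIiIiIhEREREREREREREREREREREREREREREREREREURERERERERERERERERERCIiIiIiIhEREREREREREREREREREREREREREREREREREURERERERERERERERERERCIiIiIiIhEREREREREREREREREREREREREREREREREREURERERERERERERERERERCIiIiIiIhERERERERERERERERERERERERERERERERERERRERERERERERERERERERCIiIiIiIhERERERERERERERERERERERERERERERERERERREREREREREREREREREQiIiIiIiIhERERERERERERERERERERERERERERERERERERREREREREREREREREREQiIiIiIiIhERERERERERERERERERERERERERERERERERERREREREREREREREREREQiIiIiIiIhERERERERERERERERERERERERERERERERERERREREREREREREREREREQiIiIiIiIhERERERERERERERERERERERERERERERERERERREREREREREREREREREQiIiIiIiIhERERERERERERERERERERERERERERERERERERREREREREREREREREREIiIiIiIiIhERERERERERERERERERERERERERERERERERERFEREREREREREREREREIiIiIiIiIhERERERERERERERERERERERERERERERERERERFEREREREREREREREREIiIiIiIiIhERERERERERERERERERERERERERERERERERERFEREREREREREREREREIiIiIiIiIhERERERERERERERERERERERERERERERERERERFEREREREREREREREREIiIiIiIiIhERERERERERERERERERERERERERERERERERERFEREREREREREREREREQiIiIiIiIhERERERERERERERERERERERERERERERERERERFEREREREREREREREREQiIiIiIiIhEREREREREREREREREREREREREREREREREREREUREREREREREREREREQiIiIiIiIhEREREREREREREREREREREREREREREREREREREUREREREREREREREREQiIiIiIiIhEREREREREREREREREREREREREREREREREREREURERERERERERERERERCIiIiIiIhEREREREREREREREREREREREREREREREREREREURERERERERERERERERCIiIiIiIhEREREREREREREREREREREREREREREREREREREUREREREREREREREREREIiIiIiIhERERERERERERERERERERERERERERERERERERERREREREREREREREREREIiIiIiIhERERERERERERERERERERERERERERERERERERERREREREREREREREREREQiIiIiIhERERERERERERERERERERERERERERERERERERERRERERERERERERERERERCIiIiIhERERERERERERERERERERERERERERERERERERERRERERERERERERERERERERCIiIhERERERERERERERERERERERERERERERERERERERRERERERERERERERERERERERERBERERERERERERERERERERERERERERERERERERERRERERERERERERERERERERERERBERERERERERERERERERERERERERERERERERERERRERERERERERERERERERERERERBERERERERERERERERERERERERERERERERERERERRERERERERERERERERERERERERBERERERERERERERERERERERERERERERERERERERRERERERERERERERERERERERERxERERERERERERERERERERERERERERERERERERERREREREREREREREREREREREREdxERERERERERERERERERERERERERERERERERERERRERERERERERERERERERERERHdxERERERERERERERERERERERERERERERERERERERRERERERERERERERERERERER3dxERERERERERERERERERERERERERERERERERERERREREREREREREREREREREREd3dxEREREREREREREREREREREREREREREREREREREURERERERERERERERERERERHd3dxEREREREREREREREREREREREREREREREREREREURERERERERERERERERERER3d3dxEREREREREREREREREREREREREREREREREREREURERERERERERERERERERER3d3dxEREREREREREREREREREREREREREREREREREREUREREREREREREREREREREd3d3dw=="/>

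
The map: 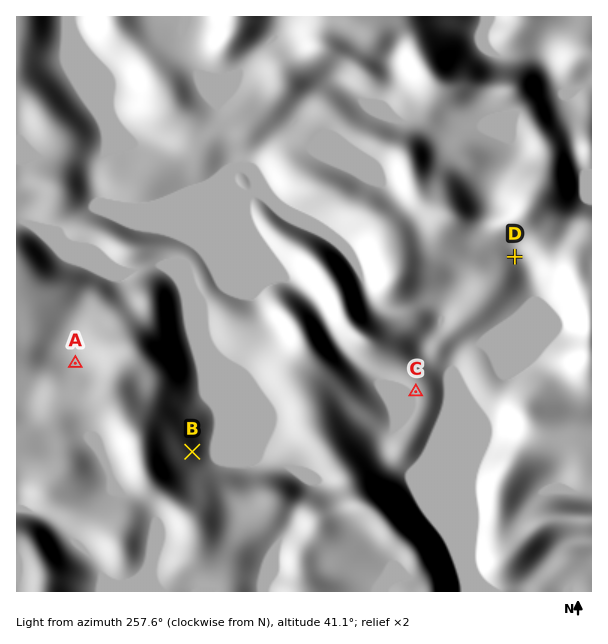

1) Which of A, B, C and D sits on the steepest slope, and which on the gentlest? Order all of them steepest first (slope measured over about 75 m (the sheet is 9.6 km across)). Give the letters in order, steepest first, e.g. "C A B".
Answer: B A D C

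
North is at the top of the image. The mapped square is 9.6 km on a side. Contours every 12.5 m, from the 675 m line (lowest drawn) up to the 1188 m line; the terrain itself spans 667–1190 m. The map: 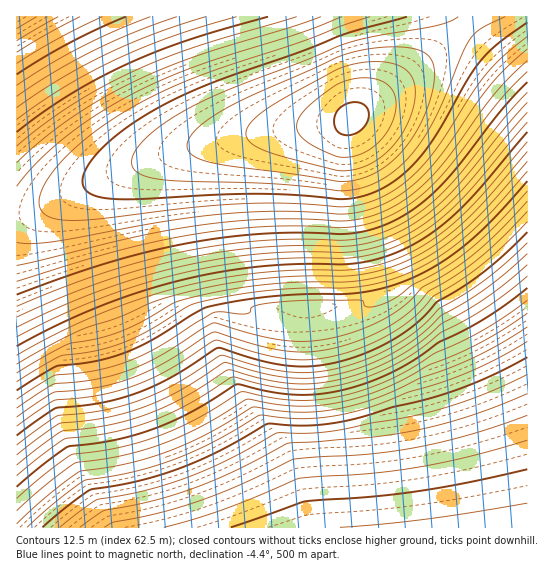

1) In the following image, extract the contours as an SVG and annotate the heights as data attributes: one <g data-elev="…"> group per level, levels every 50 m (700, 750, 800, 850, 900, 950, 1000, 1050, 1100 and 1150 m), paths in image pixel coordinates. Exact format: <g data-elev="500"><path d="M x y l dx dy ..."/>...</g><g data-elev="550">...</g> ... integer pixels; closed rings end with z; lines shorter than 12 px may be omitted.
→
<g data-elev="700"><path d="M164 527l61-18 73-30 73-6 46-6 53-11 57-16"/></g><g data-elev="750"><path d="M42 527l25-21 23-16 48-9 41-13 40-17 48-27 47 1 21-2 22-5 100-28 34-14 36-19"/></g><g data-elev="800"><path d="M17 498l28-24 26-19 47-7 40-12 39-17 44-27 41 7 28 1 32-4 33-10 30-14 30-19 46-22 22-13 24-18"/></g><g data-elev="850"><path d="M17 455l42-31 46-6 38-11 36-16 46-28 44 12 32 3 32-3 35-10 23-11 20-12 15-12 15-14 44-27 42-35"/></g><g data-elev="900"><path d="M17 417l37-25 48-6 20-5 20-7 26-13 46-29 51 15 32 5 30-2 35-11 20-9 17-10 16-13 14-16 24-14 20-14 26-22 28-30"/></g><g data-elev="950"><path d="M17 382l44-26 38-6 32-11 22-11 34-21 10-4 36-8 37-5 91-4 22-4 23-8 29-15 29-21 27-26 36-41"/><path d="M37 17l-20 12"/></g><g data-elev="1000"><path d="M17 346l40-21 41-18 43-15 40-12 40-8 41-6 33-2 62-1 21-4 20-7 29-16 28-22 25-25 47-57"/><path d="M126 17l-56 26-53 31"/></g><g data-elev="1050"><path d="M17 306l44-18 42-15 40-12 40-9 40-7 40-5 34-1 54 1 19-4 19-6 28-16 26-21 20-23 43-55 21-23"/><path d="M237 17l-66 20-54 22-52 28-48 32"/></g><g data-elev="1100"><path d="M17 242l14 2 22-2 106-20 59-8 61-3 64 3 16-2 17-5 26-14 24-20 19-23 45-65 17-18 20-18"/><path d="M342 17l-43 16-106 34-33 14-30 14-34 20-32 23-27 24-20 24"/></g><g data-elev="1150"><path d="M334 181l20-1 20-6 19-13 16-19 15-27 9-28 2-12-1-9-3-7-5-5-15-6-21-1-27 3-24 6-87 39-27 14-25 17-8 8-4 8-1 7 4 5 6 4 12 4z"/></g>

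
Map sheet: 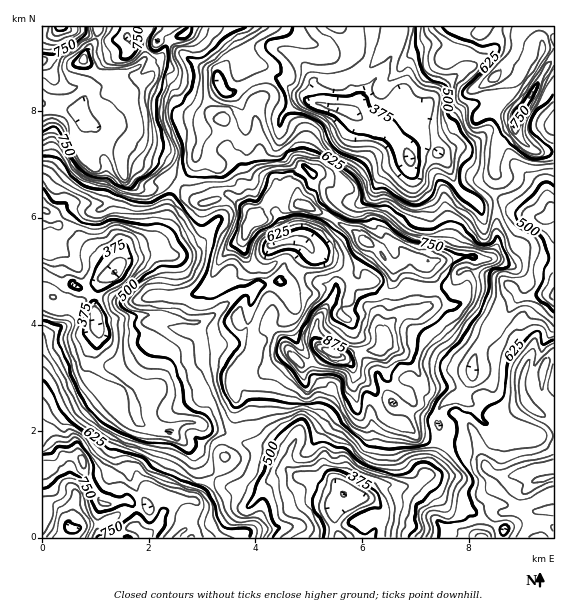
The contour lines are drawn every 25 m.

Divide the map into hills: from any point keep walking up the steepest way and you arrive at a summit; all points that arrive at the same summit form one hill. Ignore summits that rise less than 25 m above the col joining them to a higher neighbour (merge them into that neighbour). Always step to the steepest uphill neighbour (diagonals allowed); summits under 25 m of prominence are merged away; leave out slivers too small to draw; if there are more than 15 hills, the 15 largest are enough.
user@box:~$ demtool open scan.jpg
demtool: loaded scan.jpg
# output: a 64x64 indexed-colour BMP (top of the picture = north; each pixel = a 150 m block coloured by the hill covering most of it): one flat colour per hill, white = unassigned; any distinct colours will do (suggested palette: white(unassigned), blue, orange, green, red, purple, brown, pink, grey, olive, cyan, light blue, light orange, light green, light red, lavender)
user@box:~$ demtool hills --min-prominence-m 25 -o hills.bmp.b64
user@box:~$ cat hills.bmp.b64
<image width="64" height="64" href="data:image/bmp;base64,Qk12CAAAAAAAAHYAAAAoAAAAQAAAAEAAAAABAAQAAAAAAAAIAAATCwAAEwsAABAAAAAAAAAA////ALR3HwAOf/8ALKAsACgn1gC9Z5QAS1aMAMJ34wB/f38AIr28AM++FwDox64AeLv/AIrfmACWmP8A1bDFADM/////////8zMzMzMzMzMzMzERHMzMzMzMzMzMiIiIMzM/////////MzMzMzMzMzMzMRERzMzMzMzMzMiIiIgzMzMzP/////8zMzMzMzMzMzMxERHMzMzMzMzIiIiIiDMzMzMzP////zMzMzMzMzMzMxEREczMzMzMyIiIiIiIMzMzMzMzM///MzMzMzMzMzMzMREczMzMzIiIiIiIiIgzMzMzMzMzP/8zMzMzMzMzMzMzERzMzMzIiIiIiIiIiDMzMzMzMzMz//MzPu7uMzMzMREREcwRzMiIiIiIiIiIMzMzMzMzMzP/8zPu7u7jMzERERERERERiIiIiIiIiIgzMzMzMzMzM//zPu7u7u7hERERERERERGIiIiIiIiIiDMzMzMzMzMzP/Pu7u7u7uERERERERERERiIiIiIiIiIMzMzMzMzMzMz/u7u7u7u4RERERERERERGIiIiIiIiIgzMzMzMzMzMzPu7u7u4RGxERERERERERERiIiIiIiIiDMzMzMzMzMzPu7u7hERu7sRERERERERERGIiIiIiIiIMzMzMzMzMxHu7uERERu7uxEREREREREREYiIiImZmZkzMzMzMzMRERERERERu7u7sRERERERERERiIiJmZmZmTMzMzMzMxERERERERG7u7u7ERERERERERGIiJmZmZmZMzMzMzMzEREREREREbu7u7uxEREREREREYiImZmZmZkzMzMzMzERERERERERu7u7u7ERERERERF3d4mZmZmZmTMzMzMzMRERERERERu7u7u7sRERERdxF3d3eZmZmZmZMzMzMzMRERERERERG7u7u7uxERERd3d3d3d5mZmZmZkzMzMzEREREREREREbu7u7uxERERF3d3d3d3eZmZmZmTMzMzERERERERERERG7u7u7ERERF3d3d3d3d5mZmZmZMzMzMREREREREREREbu7u7ERERF3d3d3d3d3mZmZmZkzMzMxERERERERERERG7u7sREREXd3d3d3d3d5mZmZmTMzMzEREREREREREREbu7sREREXd3d3d3d3d3mZmZmZMzMzMRERERERERERERG7sRERERd3d3d3d3d3d5mZmZkzMzMxERERERERERERERuxERERF3d3d3d3d3d3eZmZmTMzMzVVURERVVVRERERERERERF3d3d3d3d3d3d3mZmZMxERFVVVVVVVVVURERERERERF3d3d3d3d3d3d3eZmZkREREVVVVVVVVVVVERERERERERd3d3d3d3d3d3d3mZmRERERVVVVVVVVVVVRERERERERF3d3d3d3d3d3d3cRERERERFVVVVVVVVVVVVVERERERERd3ZmZmZmd3d3dxERERERERVVVVVVVVVVVVVVURERERZmZmZmZmZnd3cREREREREREVVVVVVVVVVVVVVRERERFmZmZmZmZmYRERERERERERESJVVVVVVVVVVVVVURERZmZmZmZmZmZhERERERERERESIhERERVVVVVVVVVVEWZmZmZmZmZmZmERERERERERESIiIRERERFVVVVVVVUWZmZmZmZmZmZmYRERERERERESIiIiIhEREVVVVVVVUABmZmZmZmZmZmZmERERERERESIiIiIiIRERFVVVVVUAAAZmZmZmZmZmZmZhERERERESIiIiIiIhERERVVVVVQAAAGZmZmZmZmZmZmEREREREiIiIiIiIiIREREVVVVQAAAAZmZmZmZmZmZmYRERFEQiIiIiIiIiIhERERVVVVAAAAAGZmZmZmZmZmZhEURERCIiIiIiIiIiERERFVVVVQAAAAERFmZmZmZmZEREREREIiIiIiIiIiIRERFVVVVVAAAAERERZmZmZmZEREREREQiIiIiIiIiIiEREVVVVVUAABERERFmZmZmZkRERERERCIiIiIiIiIiIhERVVVVVQABERERERZmZmZkREREREREIiIiIiIiIiIiIRFVVVVVAREREREREWZmZmREREREREQiIiIiIiIiIiIhERVVVVUREREREREREWZmRERERERERCIiIiIiIiIiIiEREVVVVRERERERERERZmREREREREREIiIiIiIiIiIiIhERFVVVERERERERERFEREREREREREQiIiIiIiIiIiIiEREVVVURERERERERERRERERERERERCIiIiIiIiIiIiIRERVVVREREREREUERFEREREREREREIiIiIiIiIiIiIhERFVVVERERERFEQREd3dREREREREQiIiIiIiIiIiIiEREVVVVRERERFERERETd3URERERERCIiIiIiIiIiIiIhERVVVVURERERRERERN3d3dREREREIiIiIiIiIiIiIiIRVVVVVRGhERFERERETd3d3d3UREQiIiIiIiIiIiIiIhEVVVVREaERERRERERE3d3d3d1ERCIiIiIiIiIiIiIiERERURERqqoREURERERN3d3d3UREIiIiIiIiIiIiIioRERERERqqqqERFERERERN3d3d1EQiIiIiIiIiIiIqqqERERERqqqqqhEURERERETd3d3dRCIiIiIiIiIiIqqqqqERERqqqqqqoRFERERERETd3UREIiIiIiIiIiKqqqqqqqqqqqqqqqqhEUREREREREREREQiIiIiIiIiKqqqqqqqqqqqqqqqqqERFERERERERERERCIiIiIiIiIiqqqqqqqqqqqqqqqqoREURERERERERERE"/>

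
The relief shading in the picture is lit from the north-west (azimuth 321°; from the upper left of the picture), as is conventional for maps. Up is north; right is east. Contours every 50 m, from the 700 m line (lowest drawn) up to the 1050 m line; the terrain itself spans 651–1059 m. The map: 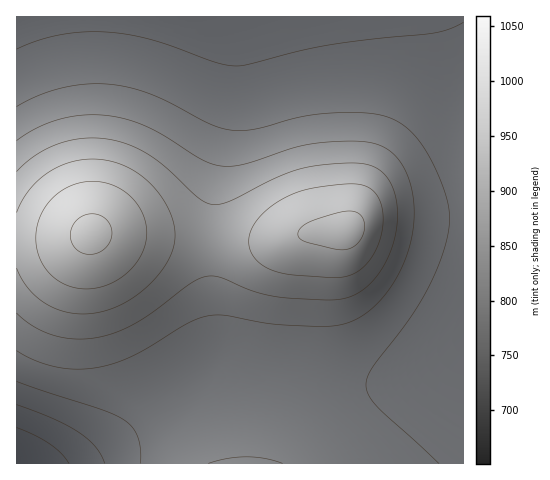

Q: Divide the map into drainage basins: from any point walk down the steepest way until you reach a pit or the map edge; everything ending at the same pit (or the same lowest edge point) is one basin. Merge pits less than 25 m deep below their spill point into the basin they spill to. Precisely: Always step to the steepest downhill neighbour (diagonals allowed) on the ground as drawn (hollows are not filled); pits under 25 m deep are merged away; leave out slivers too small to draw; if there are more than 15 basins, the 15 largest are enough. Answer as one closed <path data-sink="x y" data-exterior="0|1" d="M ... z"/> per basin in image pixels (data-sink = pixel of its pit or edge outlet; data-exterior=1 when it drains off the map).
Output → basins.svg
<path data-sink="17 17" data-exterior="1" d="M463 16l-446 0-1 223 45 0 38-6 110 8 62 0 34-7-8 7-6 10-5 23-5 39-6 91-9 59 197 1z"/><path data-sink="17 463" data-exterior="1" d="M99 233l-38 6-45 2 0 222 249 1 10-60 6-91 5-39 5-23 6-10 8-6-34 6-62 0z"/>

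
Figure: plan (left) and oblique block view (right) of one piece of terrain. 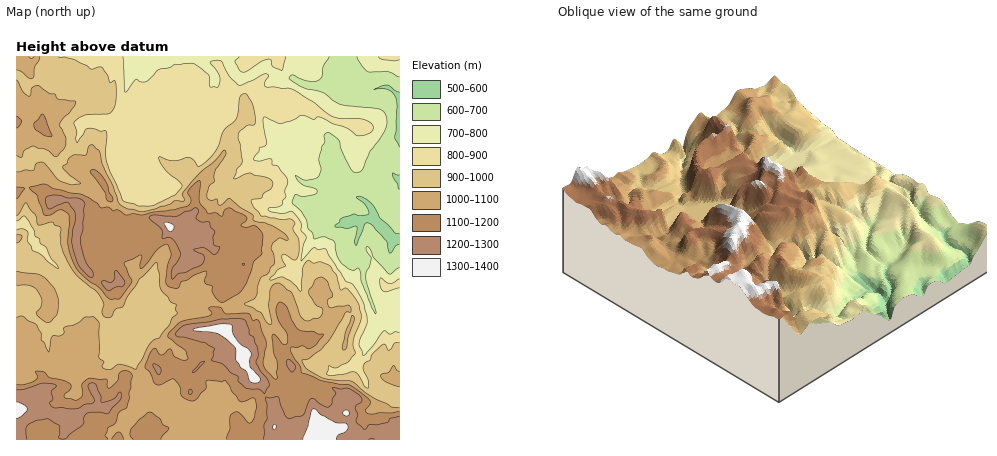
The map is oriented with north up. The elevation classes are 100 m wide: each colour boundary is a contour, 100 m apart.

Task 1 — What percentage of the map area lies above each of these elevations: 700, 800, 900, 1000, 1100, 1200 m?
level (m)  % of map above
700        91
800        81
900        65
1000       47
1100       26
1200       9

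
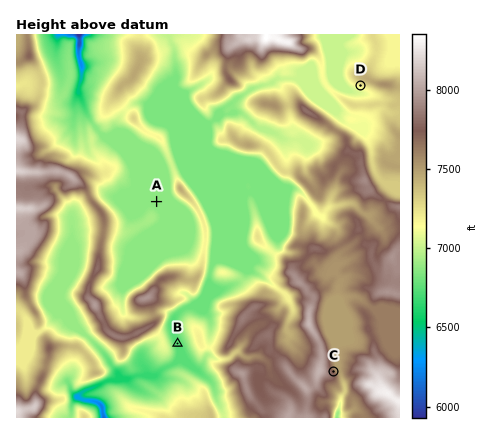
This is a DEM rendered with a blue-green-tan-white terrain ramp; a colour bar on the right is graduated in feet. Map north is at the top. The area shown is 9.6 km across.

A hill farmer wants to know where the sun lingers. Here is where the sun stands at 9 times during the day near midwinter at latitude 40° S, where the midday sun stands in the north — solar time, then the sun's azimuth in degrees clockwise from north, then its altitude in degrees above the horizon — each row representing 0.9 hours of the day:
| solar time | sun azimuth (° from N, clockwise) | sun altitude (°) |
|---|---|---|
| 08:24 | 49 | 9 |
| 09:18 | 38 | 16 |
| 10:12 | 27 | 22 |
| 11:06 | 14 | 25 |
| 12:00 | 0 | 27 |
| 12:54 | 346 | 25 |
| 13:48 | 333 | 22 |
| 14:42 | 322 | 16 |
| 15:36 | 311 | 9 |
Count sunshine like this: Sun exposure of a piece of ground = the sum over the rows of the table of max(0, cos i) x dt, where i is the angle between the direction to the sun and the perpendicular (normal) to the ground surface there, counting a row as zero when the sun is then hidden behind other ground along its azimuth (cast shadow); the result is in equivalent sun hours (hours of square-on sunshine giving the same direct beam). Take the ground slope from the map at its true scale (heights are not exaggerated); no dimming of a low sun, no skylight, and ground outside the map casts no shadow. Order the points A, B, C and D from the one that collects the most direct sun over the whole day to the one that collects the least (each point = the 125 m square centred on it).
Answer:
C > A > B > D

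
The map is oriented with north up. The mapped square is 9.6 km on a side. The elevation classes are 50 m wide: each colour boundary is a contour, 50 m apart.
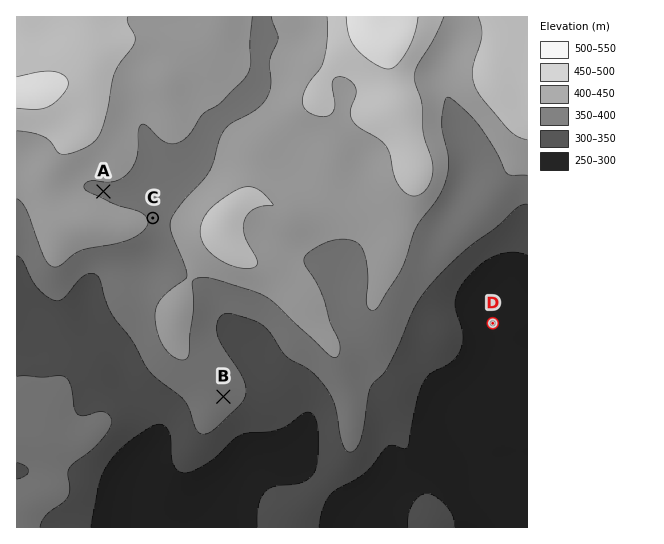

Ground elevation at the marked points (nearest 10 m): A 400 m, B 370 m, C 400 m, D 270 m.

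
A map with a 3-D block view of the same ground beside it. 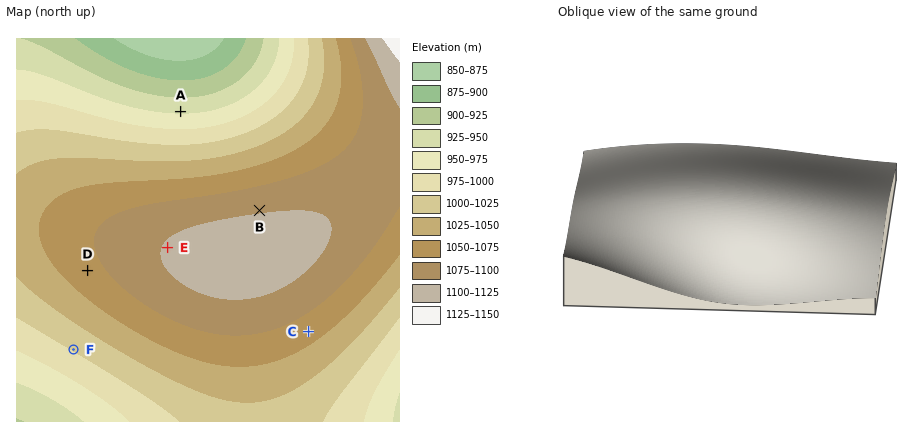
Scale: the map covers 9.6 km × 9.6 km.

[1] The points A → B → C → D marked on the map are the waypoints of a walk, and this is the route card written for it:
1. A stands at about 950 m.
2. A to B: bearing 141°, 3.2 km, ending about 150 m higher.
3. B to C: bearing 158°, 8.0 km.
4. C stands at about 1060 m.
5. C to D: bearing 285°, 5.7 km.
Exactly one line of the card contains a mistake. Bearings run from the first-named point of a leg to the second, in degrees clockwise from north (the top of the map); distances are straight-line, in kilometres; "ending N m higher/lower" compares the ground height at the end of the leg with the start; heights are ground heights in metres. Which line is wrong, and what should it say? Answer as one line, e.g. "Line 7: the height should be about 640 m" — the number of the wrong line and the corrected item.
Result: Line 3: the distance should be 3.3 km.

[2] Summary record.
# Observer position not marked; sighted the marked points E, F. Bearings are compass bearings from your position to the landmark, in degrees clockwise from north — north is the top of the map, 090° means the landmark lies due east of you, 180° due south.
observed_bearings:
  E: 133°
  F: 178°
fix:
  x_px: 67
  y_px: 153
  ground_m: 1020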